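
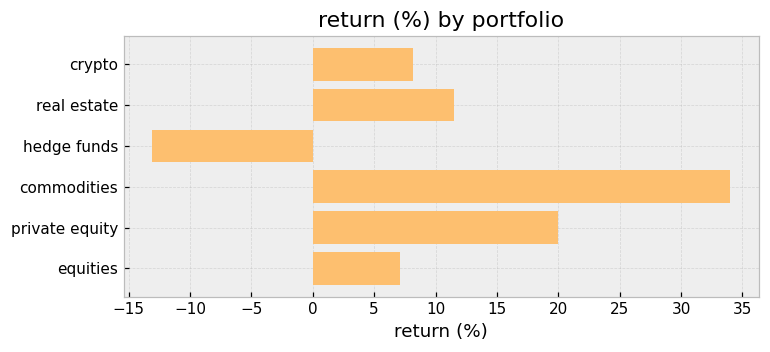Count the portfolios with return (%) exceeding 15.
Above 15: commodities, private equity.

2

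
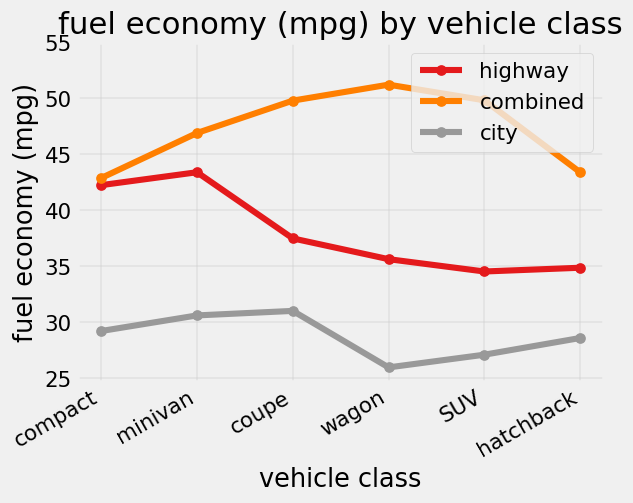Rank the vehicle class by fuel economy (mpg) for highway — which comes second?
compact

Top 3 for highway: minivan ≈ 45, compact ≈ 40, coupe ≈ 35.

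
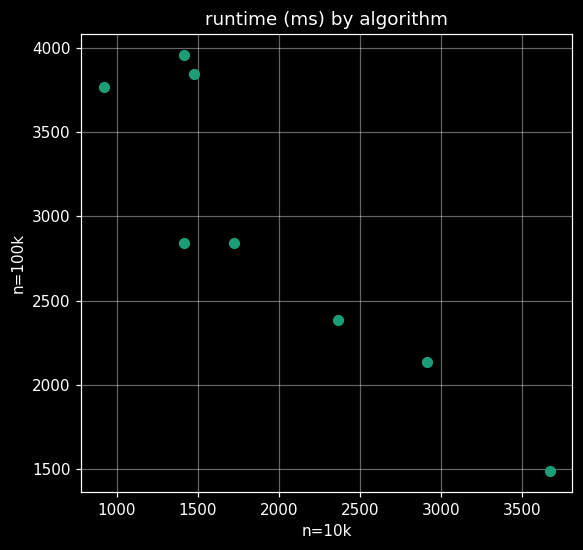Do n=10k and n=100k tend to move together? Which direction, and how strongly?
Points are negatively correlated; strong (|r| ≈ 0.9).

negative, strong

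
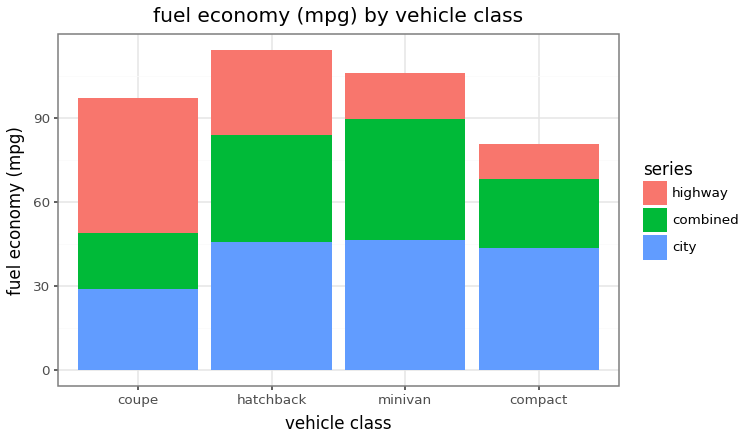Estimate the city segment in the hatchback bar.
≈ 50

city top ≈ 50, bottom ≈ 0; segment ≈ 50.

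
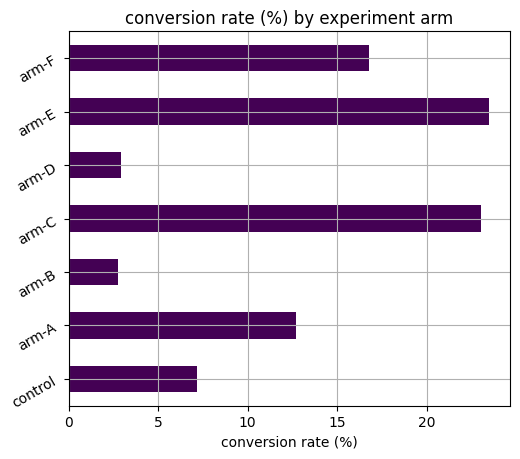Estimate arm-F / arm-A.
arm-F ≈ 16, arm-A ≈ 12; 16/12 ≈ 1.33.

≈ 1.33×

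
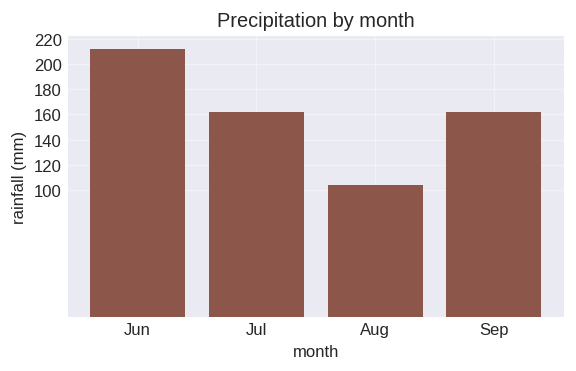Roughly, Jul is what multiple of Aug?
≈ 1.6×

Jul ≈ 160, Aug ≈ 100; 160/100 ≈ 1.6.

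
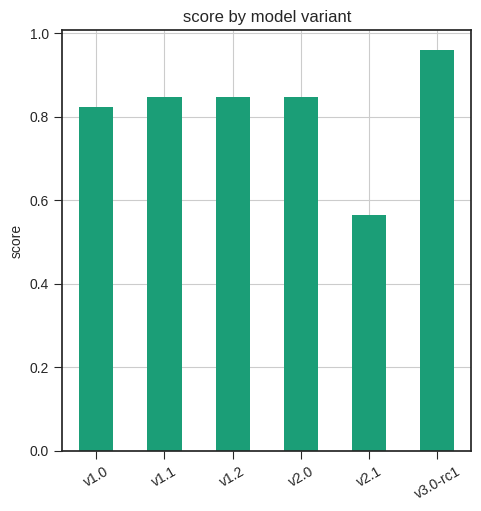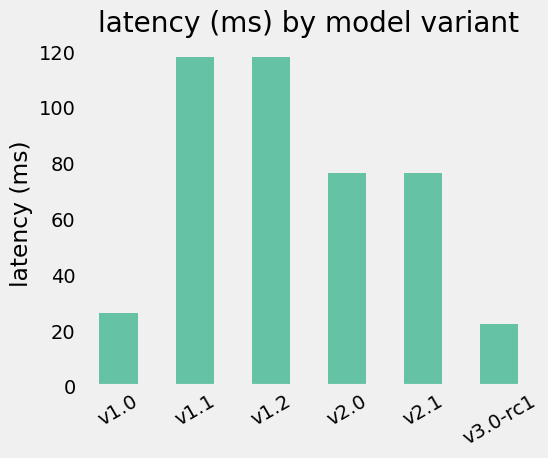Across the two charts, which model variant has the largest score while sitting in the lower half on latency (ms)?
v3.0-rc1

Chart 2 median latency (ms) ≈ 80; below-median model variants: v1.0, v2.1, v3.0-rc1. Among those, v3.0-rc1 has the highest score (≈ 1).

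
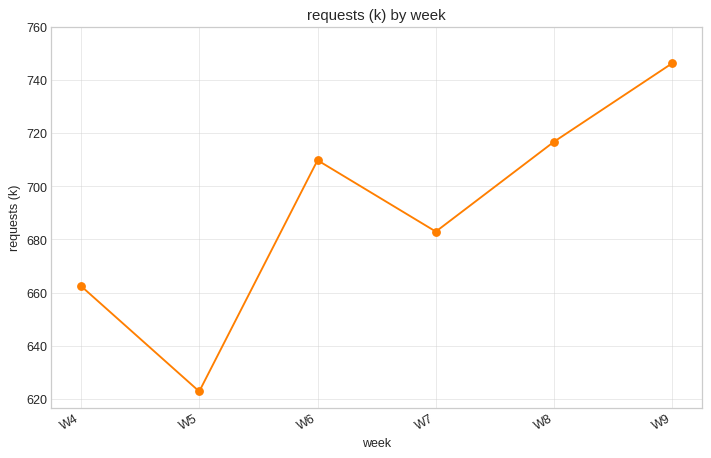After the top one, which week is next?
Top 3: W9 ≈ 740, W8 ≈ 720, W6 ≈ 700.

W8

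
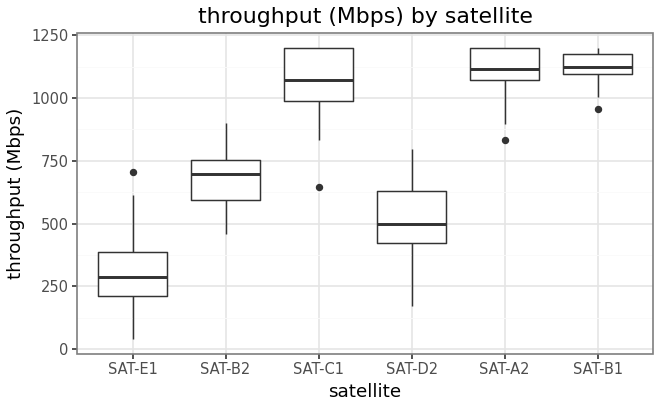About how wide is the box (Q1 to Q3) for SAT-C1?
≈ 200

Q3 ≈ 1200, Q1 ≈ 1000; IQR ≈ 200.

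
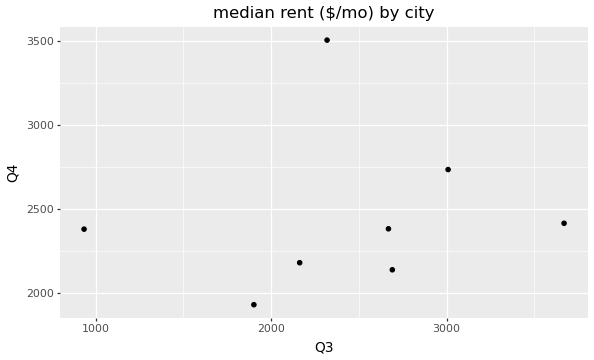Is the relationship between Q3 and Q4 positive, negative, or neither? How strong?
Points are roughly uncorrelated; weak (|r| ≈ 0.1).

no clear correlation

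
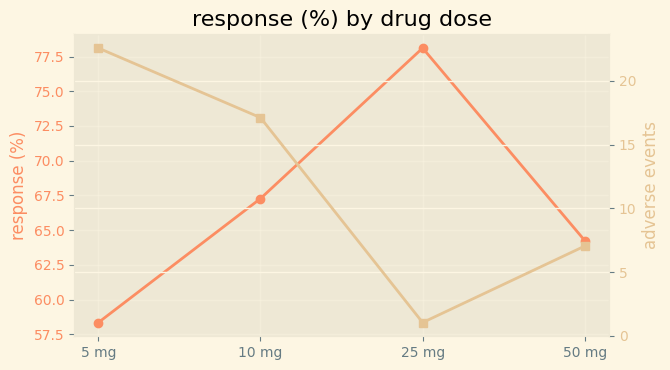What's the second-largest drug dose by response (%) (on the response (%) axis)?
Top 3 (on the response (%) axis): 25 mg ≈ 78, 10 mg ≈ 68, 50 mg ≈ 64.

10 mg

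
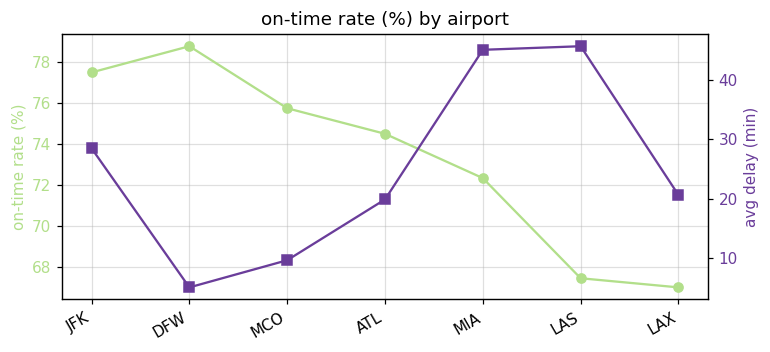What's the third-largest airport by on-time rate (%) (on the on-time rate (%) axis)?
MCO

Top 4 (on the on-time rate (%) axis): DFW ≈ 79, JFK ≈ 77, MCO ≈ 76, ATL ≈ 74.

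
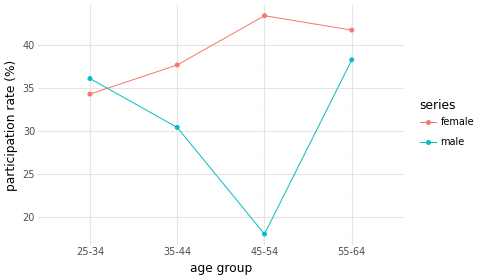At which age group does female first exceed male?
35-44

25-34: female ≈ 35 vs male ≈ 35 (not yet); 35-44: female ≈ 40 vs male ≈ 30 (first crossover).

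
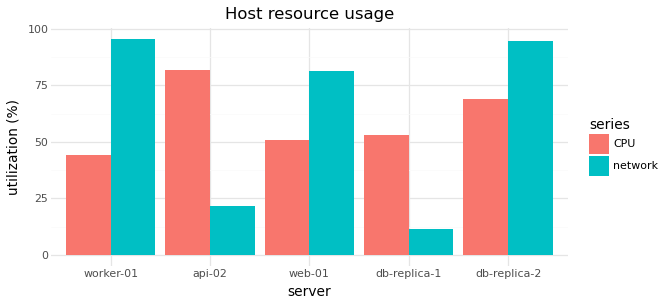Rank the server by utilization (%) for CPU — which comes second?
db-replica-2

Top 3 for CPU: api-02 ≈ 80, db-replica-2 ≈ 70, db-replica-1 ≈ 50.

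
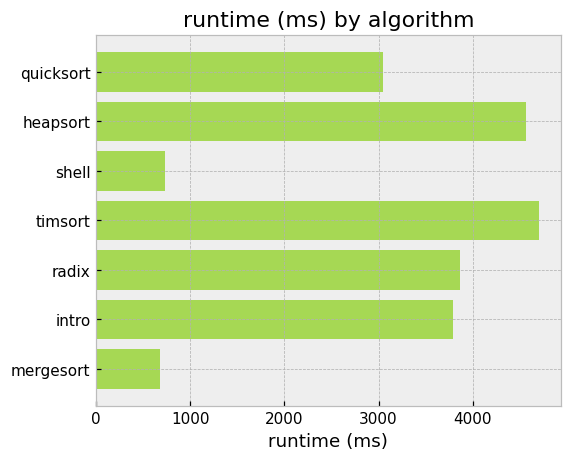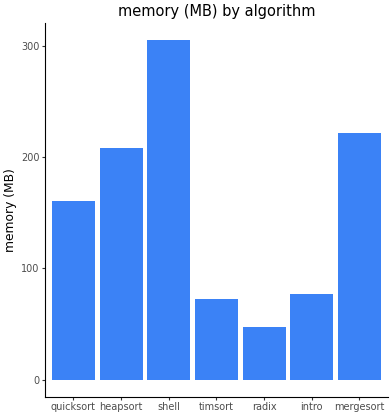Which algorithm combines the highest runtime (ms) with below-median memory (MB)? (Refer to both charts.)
timsort

Chart 2 median memory (MB) ≈ 150; below-median algorithms: timsort, radix, intro. Among those, timsort has the highest runtime (ms) (≈ 4500).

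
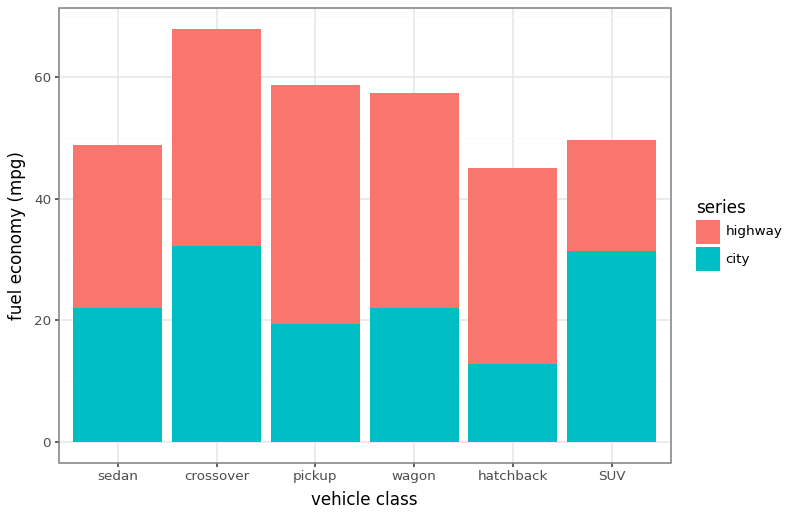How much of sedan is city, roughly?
≈ 20

city top ≈ 20, bottom ≈ 0; segment ≈ 20.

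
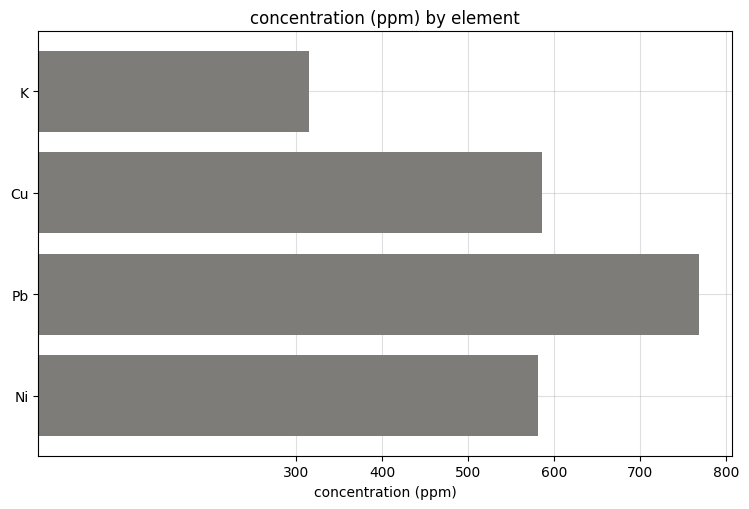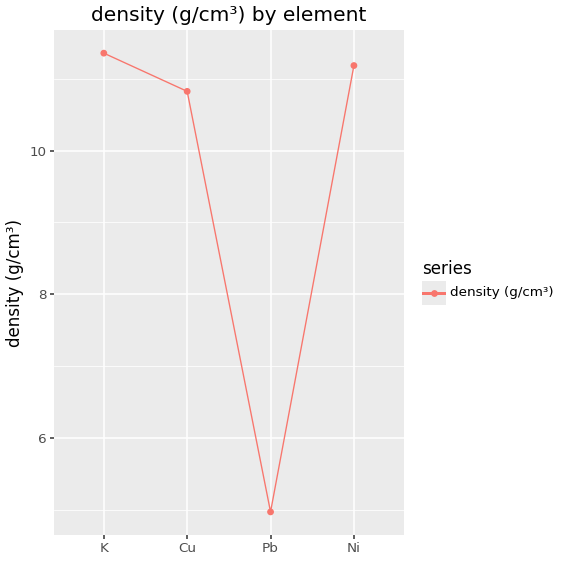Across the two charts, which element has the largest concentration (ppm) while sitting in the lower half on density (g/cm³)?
Chart 2 median density (g/cm³) ≈ 12; below-median elements: Cu, Pb. Among those, Pb has the highest concentration (ppm) (≈ 800).

Pb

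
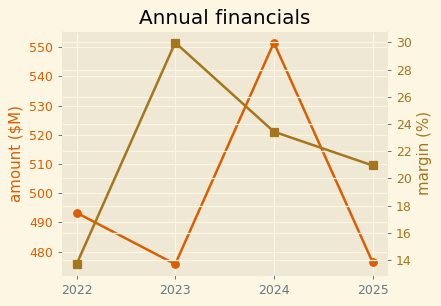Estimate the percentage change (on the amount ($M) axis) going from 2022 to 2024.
2022 ≈ 490, 2024 ≈ 550; (550 − 490) / 490 ≈ +12.2%.

≈ +12.2%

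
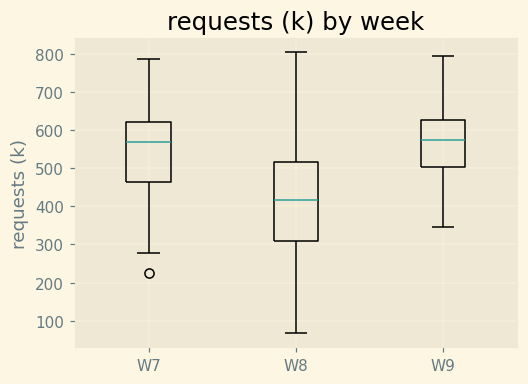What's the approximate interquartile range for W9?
Q3 ≈ 620, Q1 ≈ 500; IQR ≈ 120.

≈ 120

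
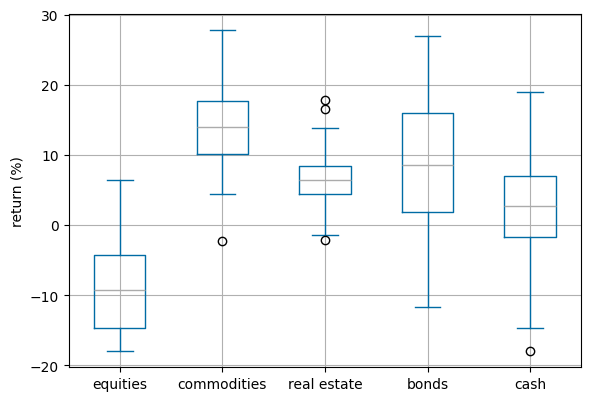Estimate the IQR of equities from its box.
Q3 ≈ -4, Q1 ≈ -14; IQR ≈ 10.

≈ 10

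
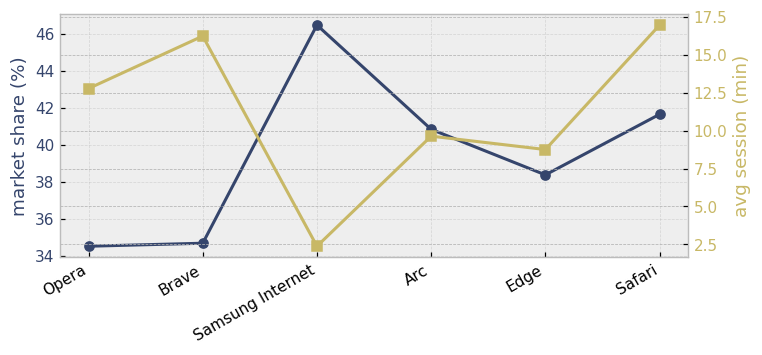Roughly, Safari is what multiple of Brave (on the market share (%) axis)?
≈ 1.2×

Safari ≈ 42, Brave ≈ 35; 42/35 ≈ 1.2.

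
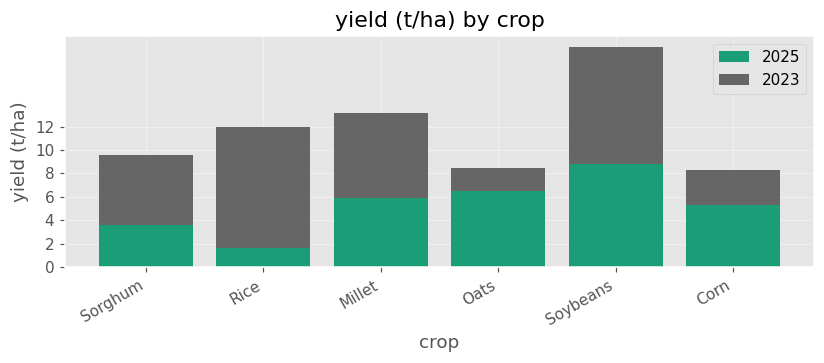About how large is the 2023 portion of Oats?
2023 top ≈ 8, bottom ≈ 6; segment ≈ 2.

≈ 2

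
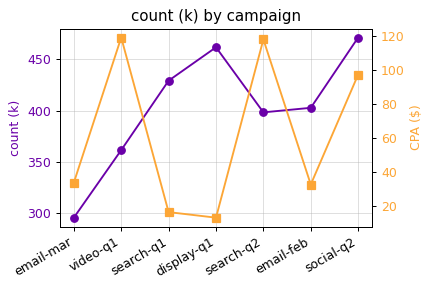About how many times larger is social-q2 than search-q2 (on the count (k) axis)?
social-q2 ≈ 480, search-q2 ≈ 400; 480/400 ≈ 1.2.

≈ 1.2×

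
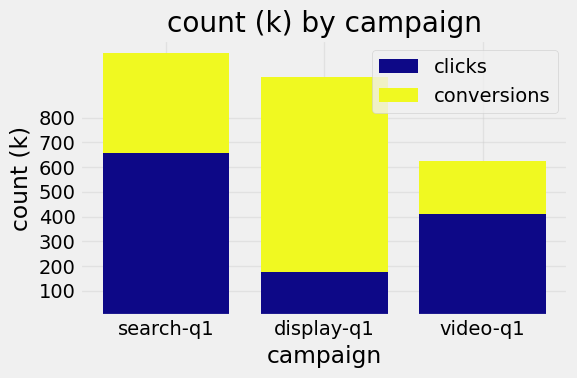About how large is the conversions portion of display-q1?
≈ 800

conversions top ≈ 1000, bottom ≈ 200; segment ≈ 800.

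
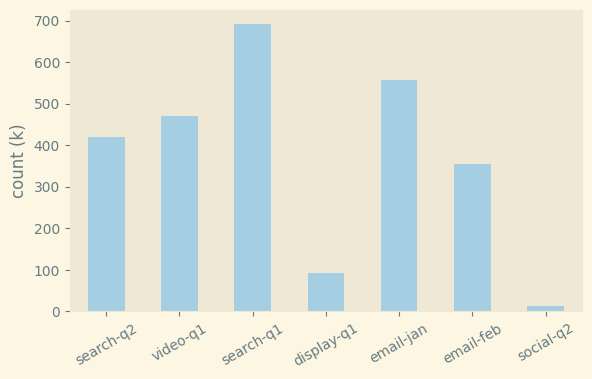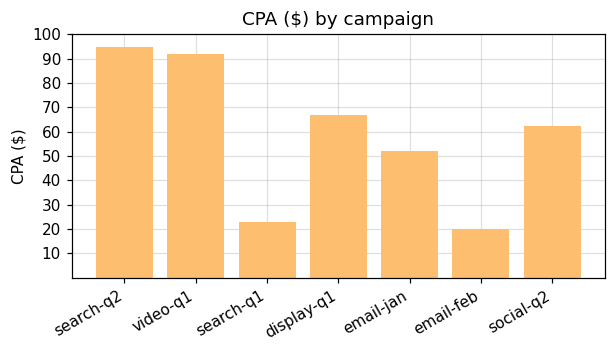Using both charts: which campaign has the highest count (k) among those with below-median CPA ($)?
Chart 2 median CPA ($) ≈ 60; below-median campaigns: search-q1, email-jan, email-feb. Among those, search-q1 has the highest count (k) (≈ 700).

search-q1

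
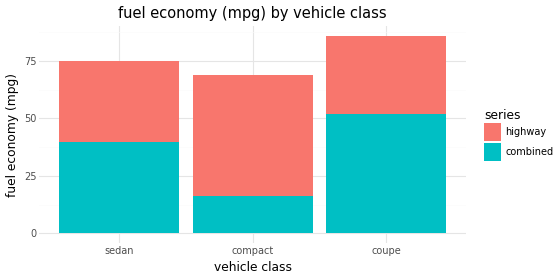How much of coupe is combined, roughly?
combined top ≈ 50, bottom ≈ 0; segment ≈ 50.

≈ 50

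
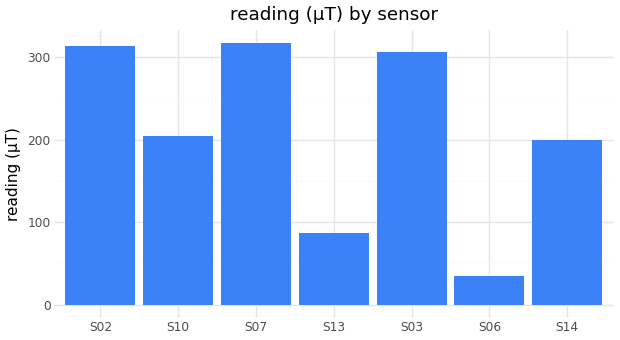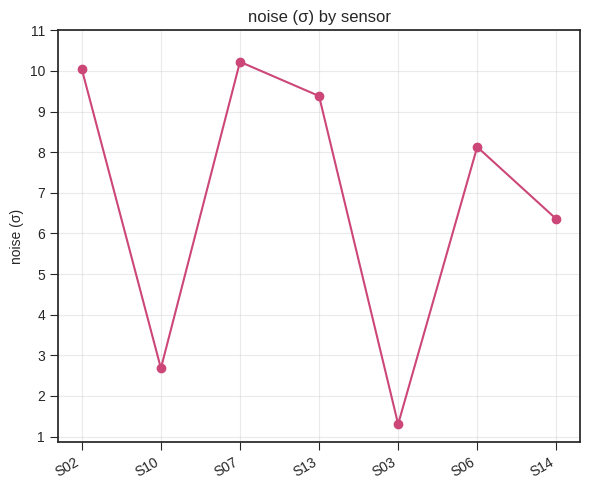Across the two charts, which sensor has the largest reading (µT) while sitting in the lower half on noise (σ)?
S03

Chart 2 median noise (σ) ≈ 8; below-median sensors: S10, S03, S14. Among those, S03 has the highest reading (µT) (≈ 300).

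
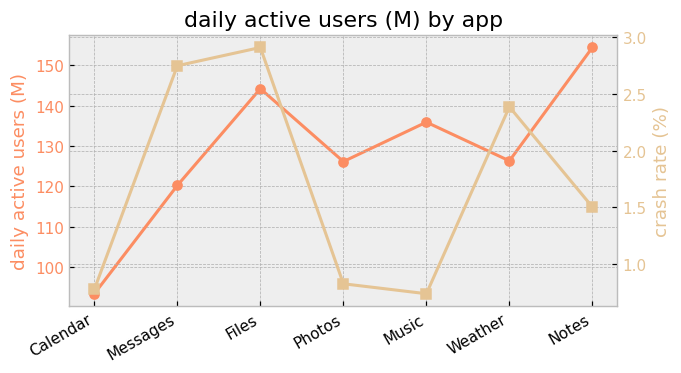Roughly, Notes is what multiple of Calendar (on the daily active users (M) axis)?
Notes ≈ 150, Calendar ≈ 90; 150/90 ≈ 1.67.

≈ 1.67×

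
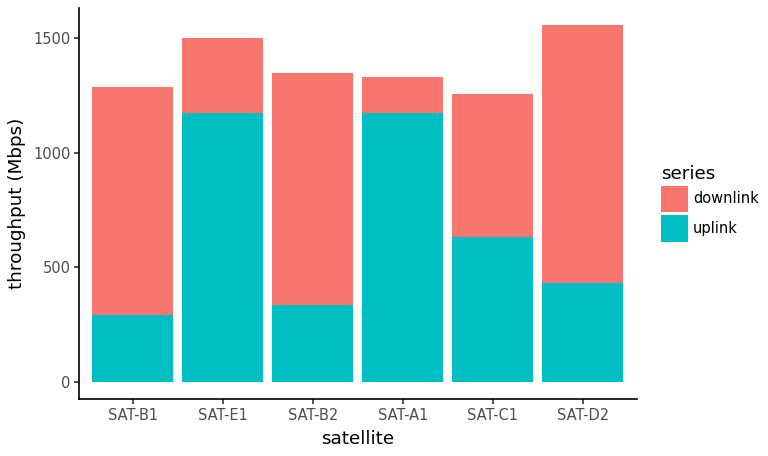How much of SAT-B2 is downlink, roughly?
≈ 1000

downlink top ≈ 1400, bottom ≈ 400; segment ≈ 1000.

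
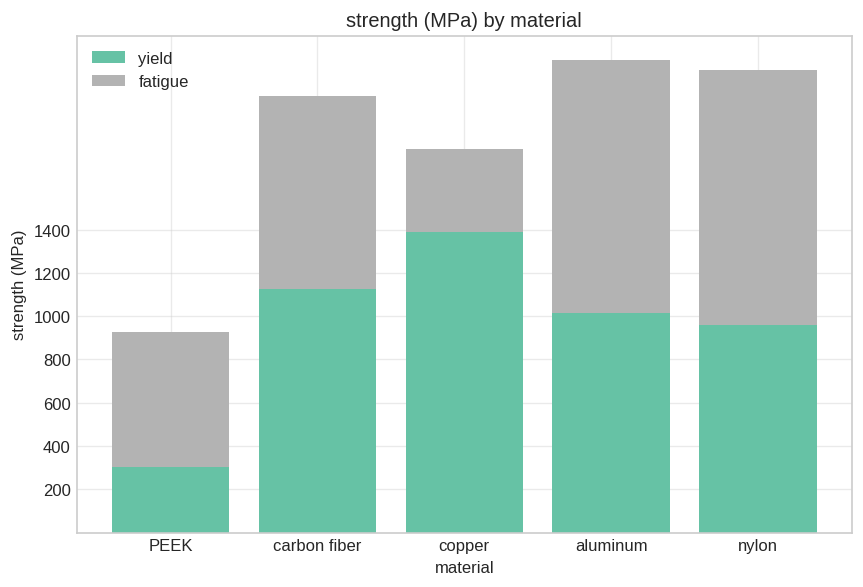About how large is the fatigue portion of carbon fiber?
fatigue top ≈ 2000, bottom ≈ 1200; segment ≈ 800.

≈ 800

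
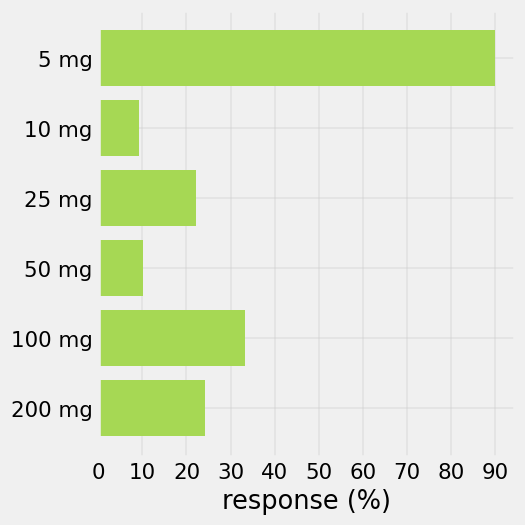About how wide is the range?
Max 5 mg ≈ 90, min 10 mg ≈ 10; range ≈ 80.

≈ 80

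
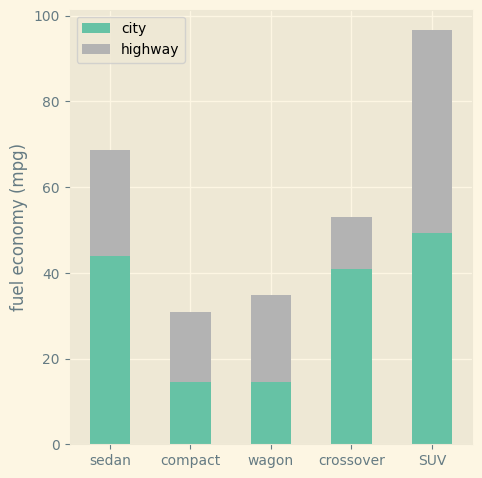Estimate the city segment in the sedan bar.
≈ 40

city top ≈ 40, bottom ≈ 0; segment ≈ 40.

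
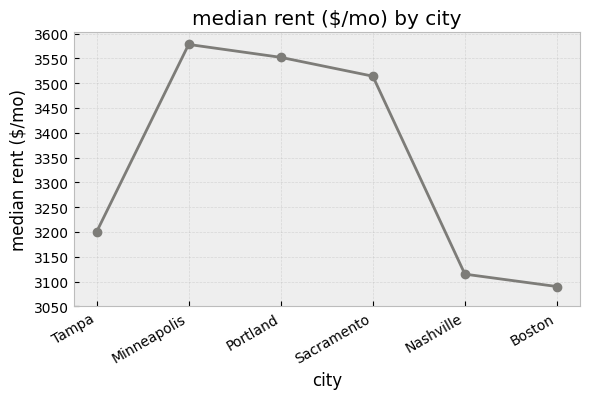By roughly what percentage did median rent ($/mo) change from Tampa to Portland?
≈ +10.9%

Tampa ≈ 3200, Portland ≈ 3550; (3550 − 3200) / 3200 ≈ +10.9%.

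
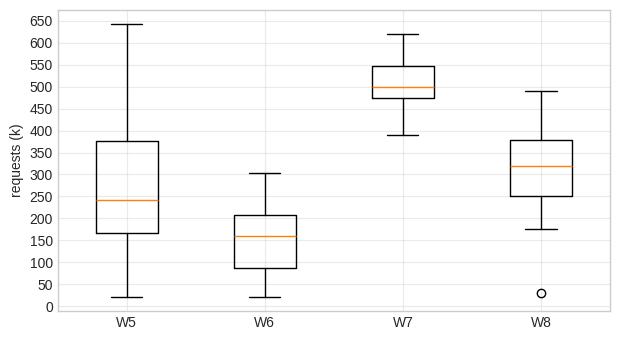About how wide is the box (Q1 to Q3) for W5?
≈ 250

Q3 ≈ 400, Q1 ≈ 150; IQR ≈ 250.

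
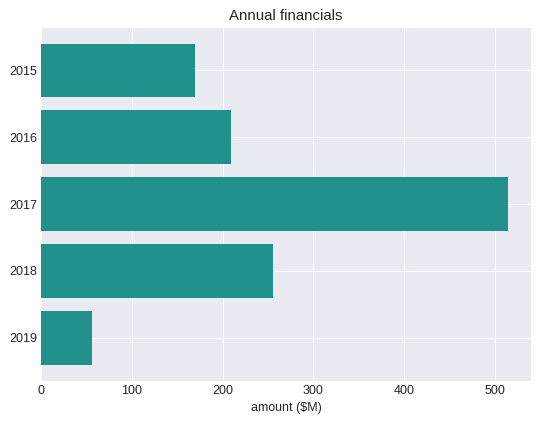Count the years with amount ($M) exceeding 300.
Above 300: 2017.

1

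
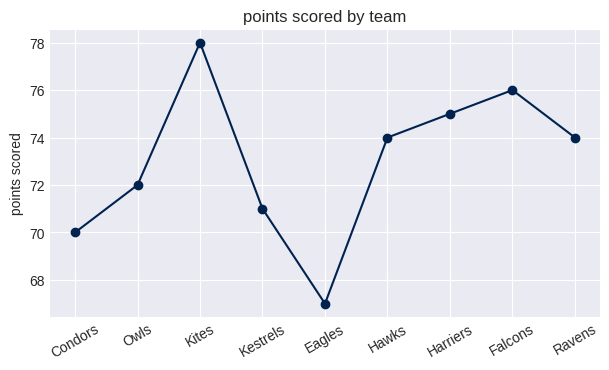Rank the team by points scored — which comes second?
Top 3: Kites ≈ 78, Falcons ≈ 76, Harriers ≈ 75.

Falcons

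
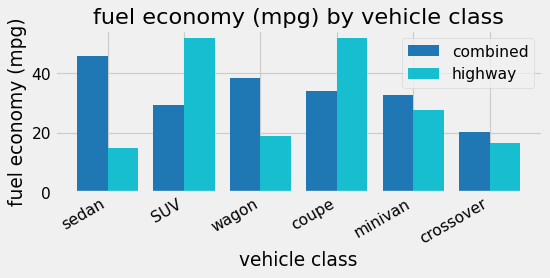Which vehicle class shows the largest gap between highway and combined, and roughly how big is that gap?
sedan: highway ≈ 15, combined ≈ 45 → gap ≈ 30. Next-largest (SUV) is only ≈ 20.

sedan, ≈ 30 mpg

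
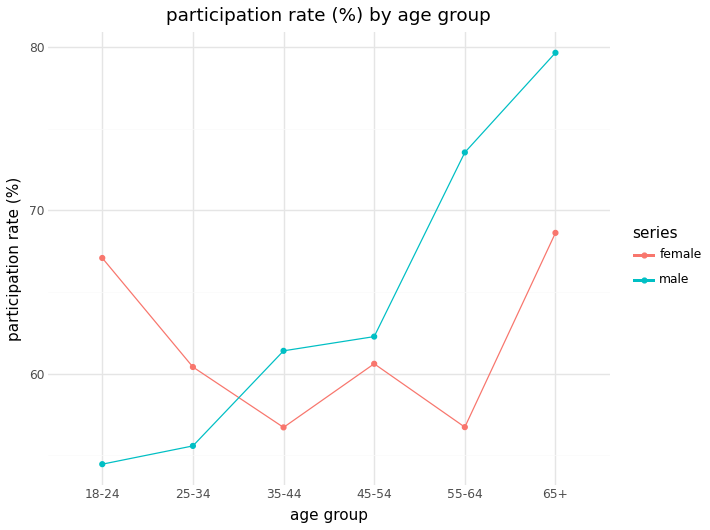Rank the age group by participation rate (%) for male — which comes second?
Top 3 for male: 65+ ≈ 80, 55-64 ≈ 75, 45-54 ≈ 60.

55-64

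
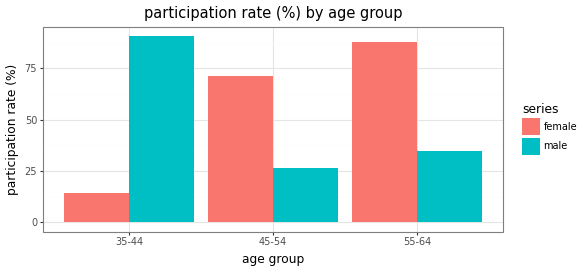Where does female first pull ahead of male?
45-54

35-44: female ≈ 10 vs male ≈ 90 (not yet); 45-54: female ≈ 70 vs male ≈ 30 (first crossover).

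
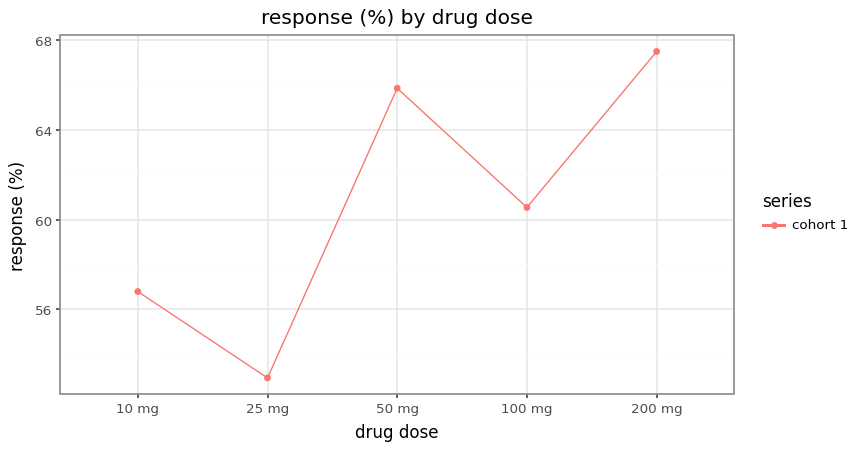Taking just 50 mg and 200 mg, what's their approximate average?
(66 + 68) / 2 ≈ 67.

≈ 67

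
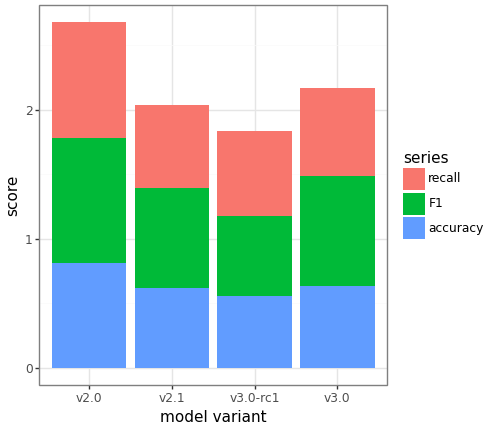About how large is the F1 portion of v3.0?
≈ 1.0

F1 top ≈ 1.5, bottom ≈ 0.5; segment ≈ 1.0.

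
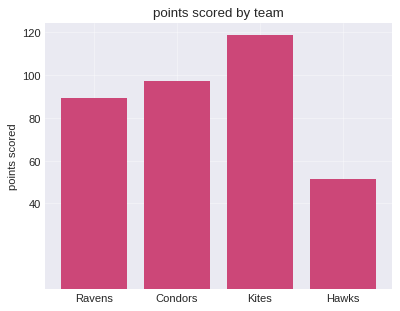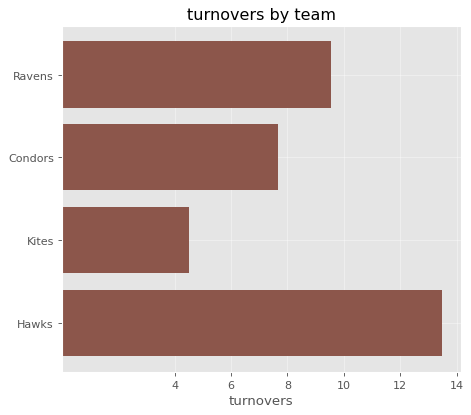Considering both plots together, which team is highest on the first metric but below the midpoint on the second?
Kites

Chart 2 median turnovers ≈ 8; below-median teams: Condors, Kites. Among those, Kites has the highest points scored (≈ 120).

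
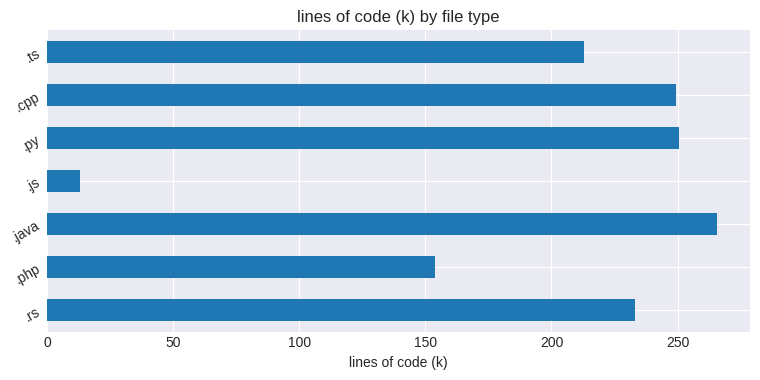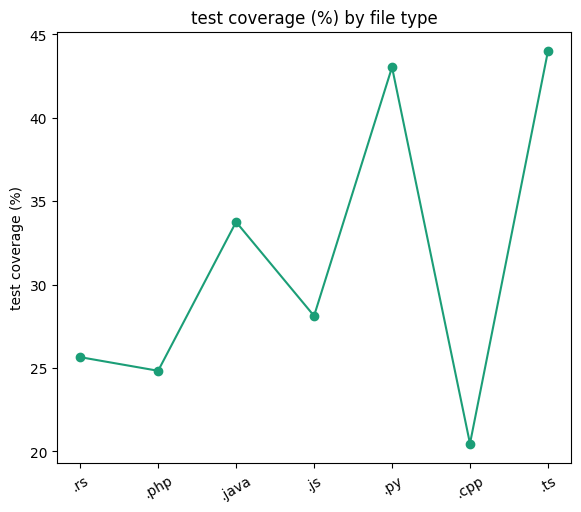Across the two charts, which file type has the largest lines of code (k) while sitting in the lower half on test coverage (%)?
Chart 2 median test coverage (%) ≈ 30; below-median file types: .rs, .php, .cpp. Among those, .cpp has the highest lines of code (k) (≈ 250).

.cpp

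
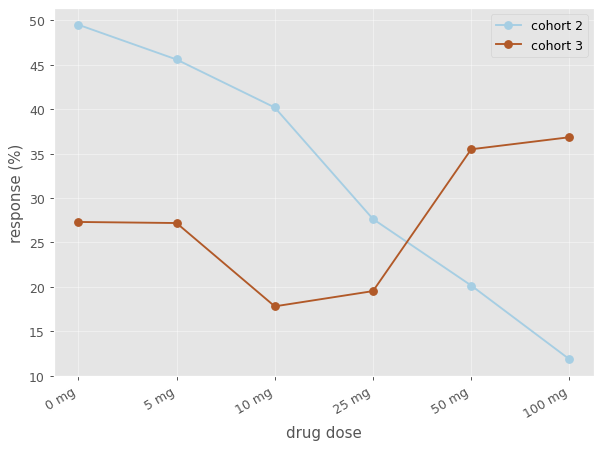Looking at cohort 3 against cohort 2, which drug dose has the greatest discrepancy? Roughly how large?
100 mg: cohort 3 ≈ 35, cohort 2 ≈ 10 → gap ≈ 25. Next-largest (10 mg) is only ≈ 20.

100 mg, ≈ 25 %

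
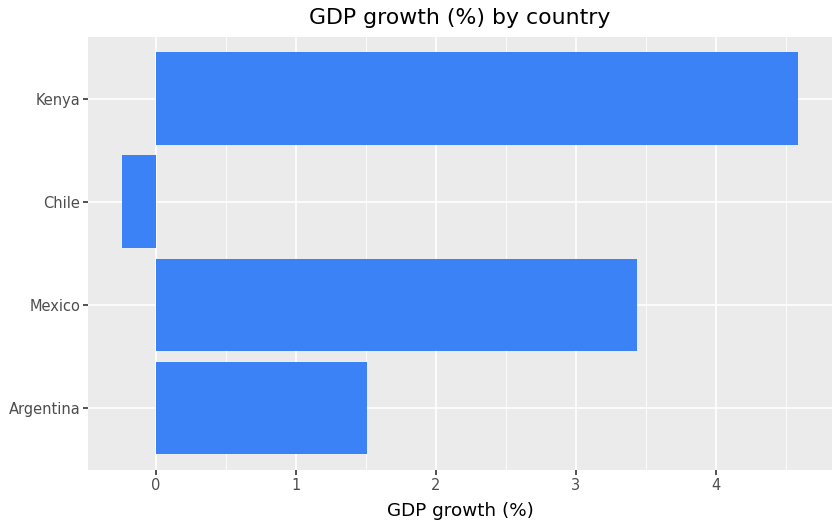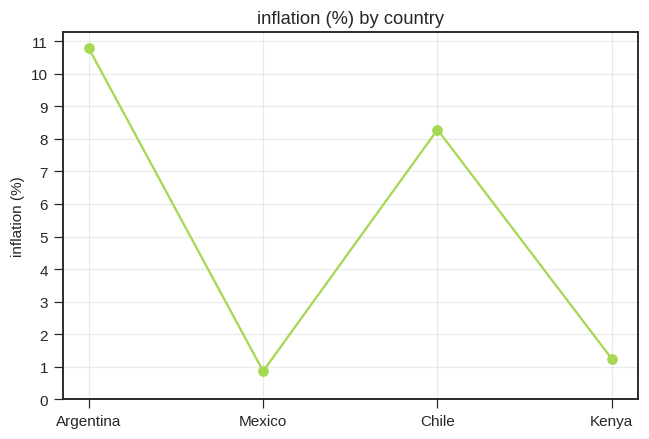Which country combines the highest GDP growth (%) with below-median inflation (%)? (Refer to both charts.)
Chart 2 median inflation (%) ≈ 5; below-median countries: Mexico, Kenya. Among those, Kenya has the highest GDP growth (%) (≈ 4.5).

Kenya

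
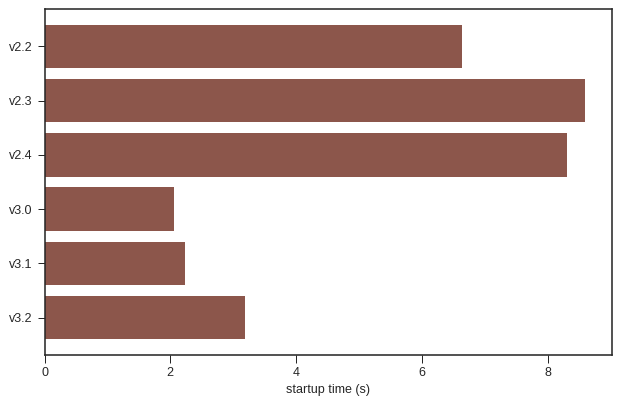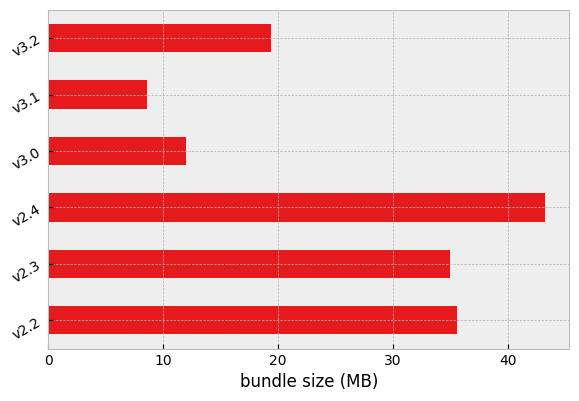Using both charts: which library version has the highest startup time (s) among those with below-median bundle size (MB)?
v3.2

Chart 2 median bundle size (MB) ≈ 25; below-median library versions: v3.0, v3.1, v3.2. Among those, v3.2 has the highest startup time (s) (≈ 3).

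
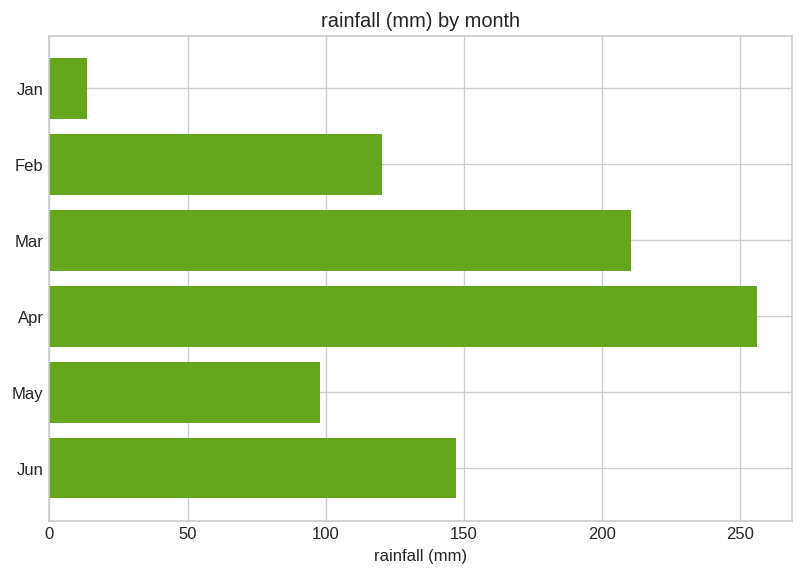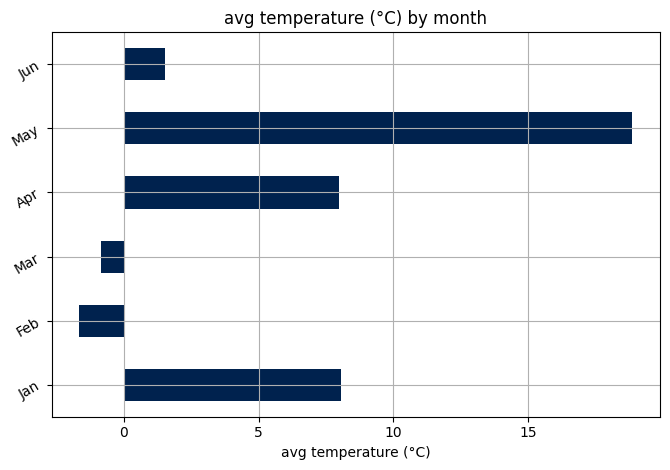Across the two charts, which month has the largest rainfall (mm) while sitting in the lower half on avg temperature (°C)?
Chart 2 median avg temperature (°C) ≈ 4; below-median months: Feb, Mar, Jun. Among those, Mar has the highest rainfall (mm) (≈ 200).

Mar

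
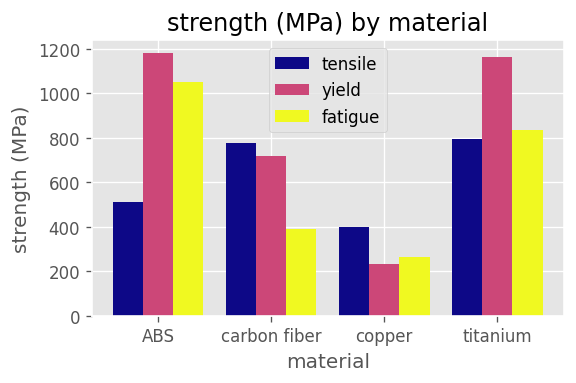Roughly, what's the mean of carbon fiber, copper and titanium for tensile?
(800 + 400 + 800) / 3 ≈ 667.

≈ 667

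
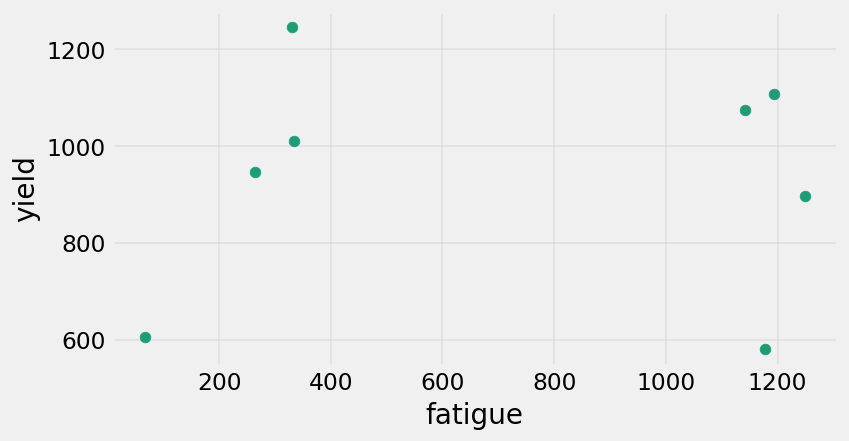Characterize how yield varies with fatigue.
no clear correlation

Points are roughly uncorrelated; weak (|r| ≈ 0.0).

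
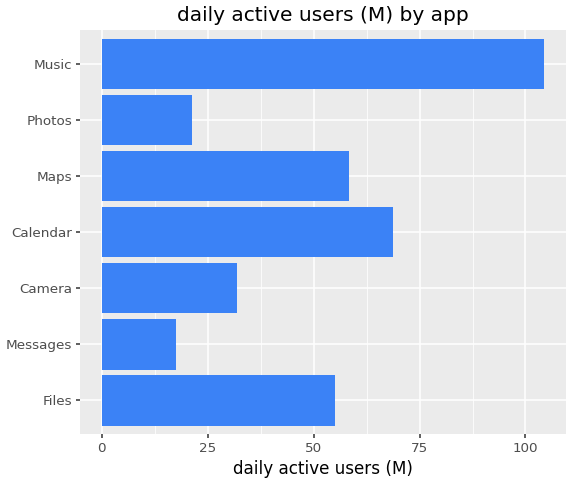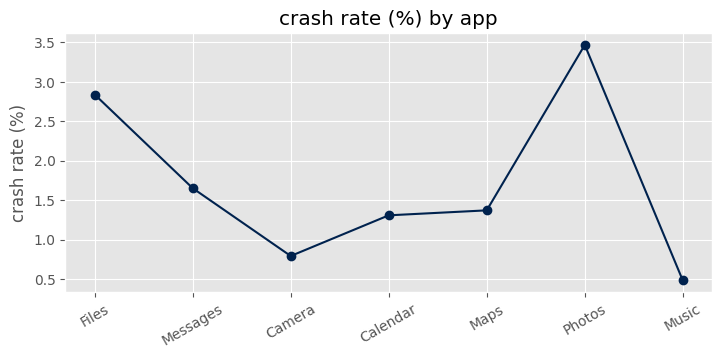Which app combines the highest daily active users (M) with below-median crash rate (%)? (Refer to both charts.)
Music

Chart 2 median crash rate (%) ≈ 1.5; below-median apps: Camera, Calendar, Music. Among those, Music has the highest daily active users (M) (≈ 100).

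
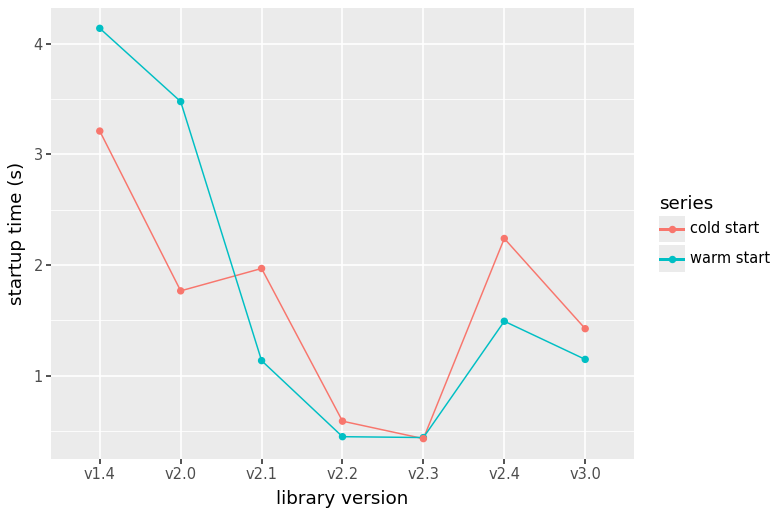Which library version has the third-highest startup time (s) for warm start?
Top 4 for warm start: v1.4 ≈ 4.0, v2.0 ≈ 3.5, v2.4 ≈ 1.5, v3.0 ≈ 1.0.

v2.4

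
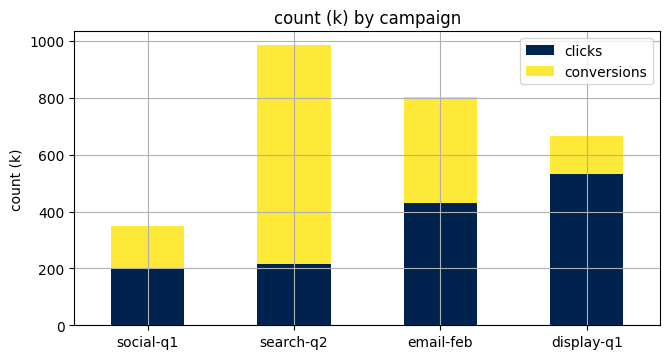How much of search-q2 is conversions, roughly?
≈ 800

conversions top ≈ 1000, bottom ≈ 200; segment ≈ 800.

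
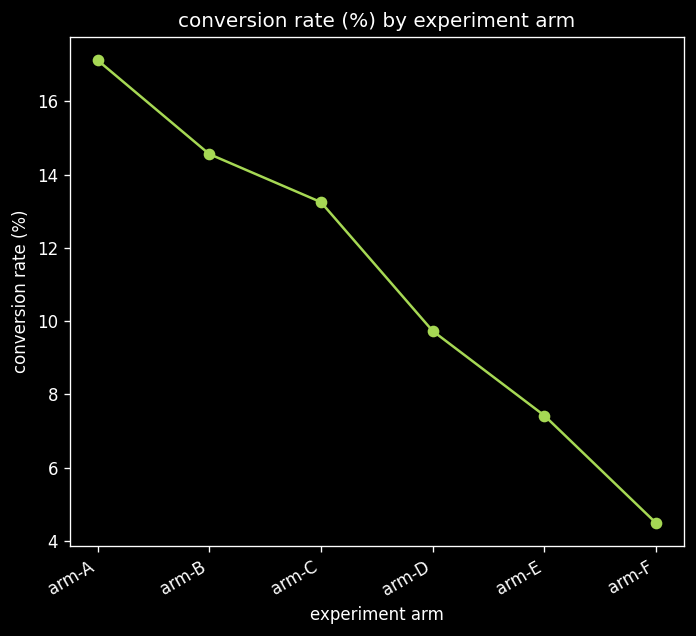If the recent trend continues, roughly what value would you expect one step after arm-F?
Last three: 10, 8, 4 → slope ≈ -3/step → next ≈ 1.

≈ 1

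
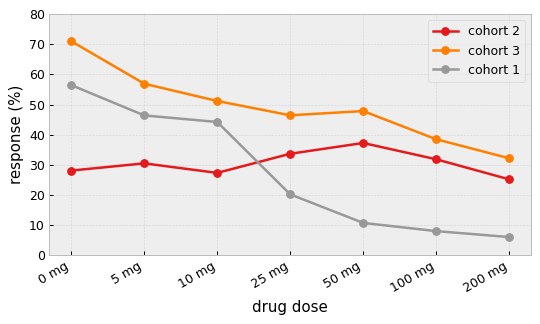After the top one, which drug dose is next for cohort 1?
Top 3 for cohort 1: 0 mg ≈ 60, 5 mg ≈ 50, 10 mg ≈ 40.

5 mg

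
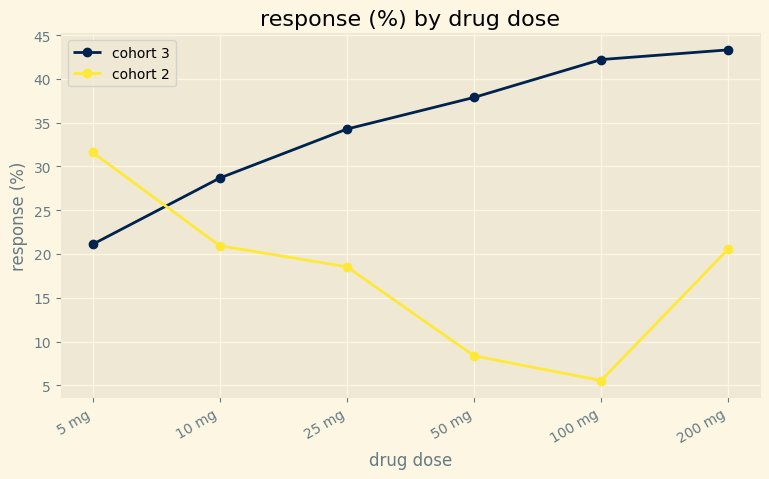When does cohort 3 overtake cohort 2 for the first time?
10 mg

5 mg: cohort 3 ≈ 20 vs cohort 2 ≈ 30 (not yet); 10 mg: cohort 3 ≈ 30 vs cohort 2 ≈ 20 (first crossover).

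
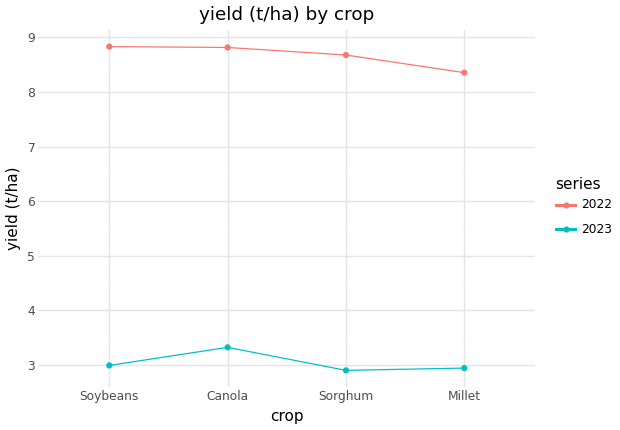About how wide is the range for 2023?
Max Canola ≈ 3.5, min Sorghum ≈ 3.0; range ≈ 0.5.

≈ 0.5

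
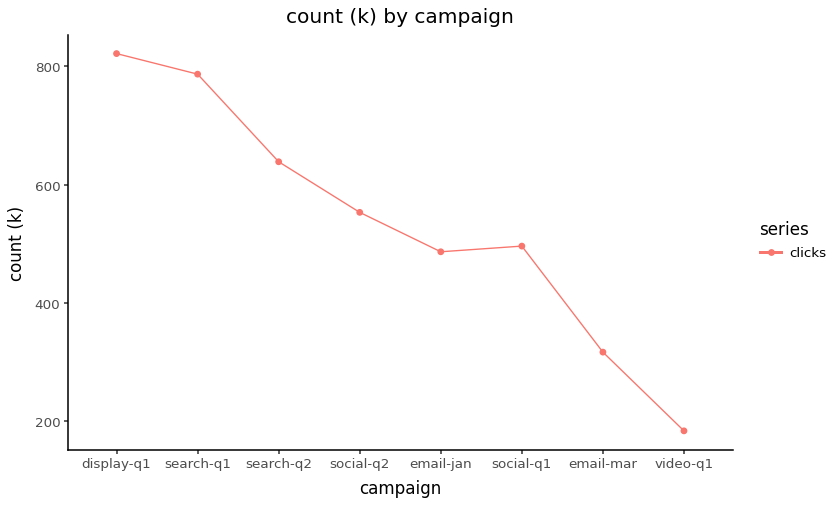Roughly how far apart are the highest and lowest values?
Max display-q1 ≈ 800, min video-q1 ≈ 200; range ≈ 600.

≈ 600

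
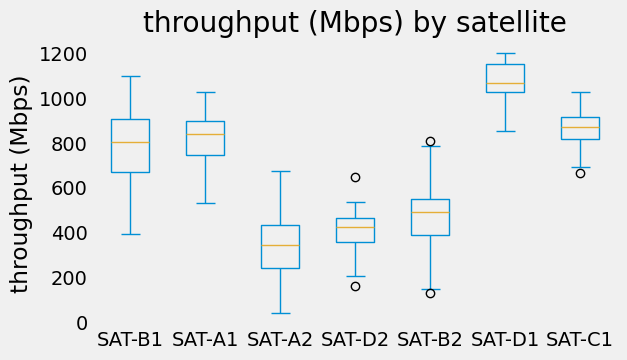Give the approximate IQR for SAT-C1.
Q3 ≈ 900, Q1 ≈ 800; IQR ≈ 100.

≈ 100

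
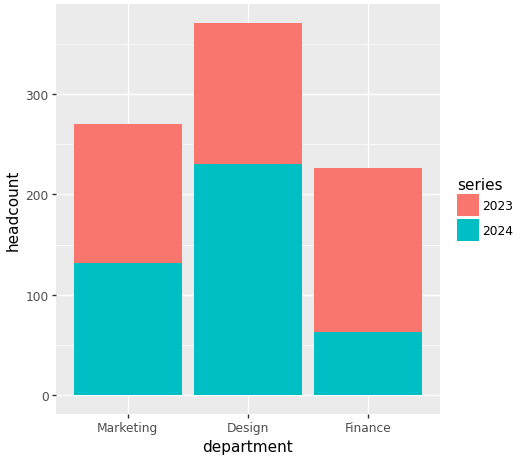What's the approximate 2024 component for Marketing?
≈ 150

2024 top ≈ 150, bottom ≈ 0; segment ≈ 150.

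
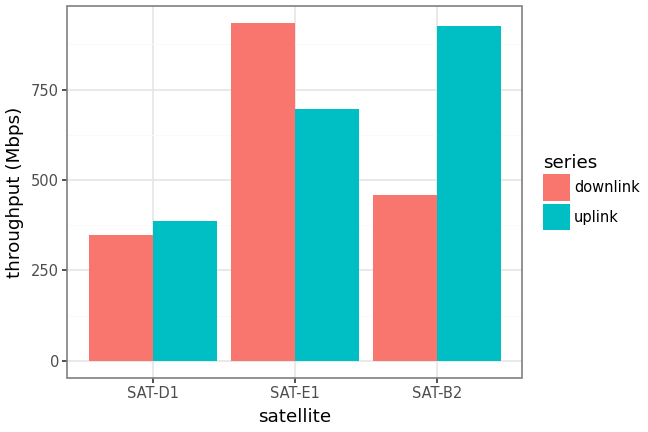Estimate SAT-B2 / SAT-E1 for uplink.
≈ 1.29×

SAT-B2 ≈ 900, SAT-E1 ≈ 700; 900/700 ≈ 1.29.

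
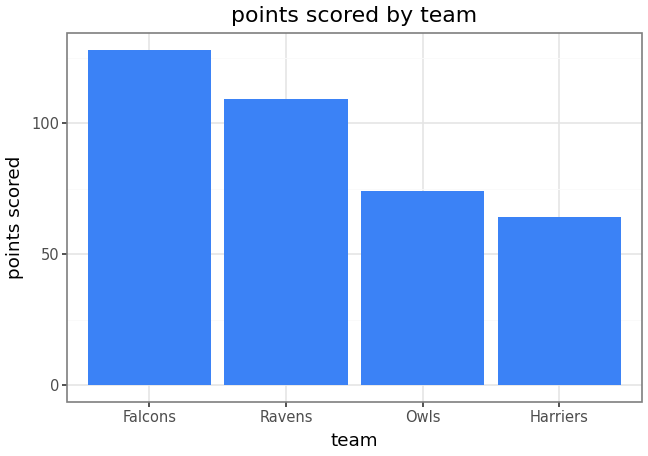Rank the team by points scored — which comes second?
Ravens

Top 3: Falcons ≈ 120, Ravens ≈ 100, Owls ≈ 80.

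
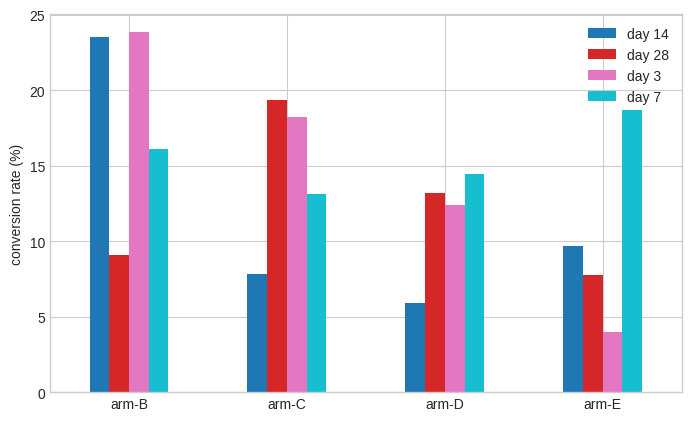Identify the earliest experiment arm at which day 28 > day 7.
arm-C

arm-B: day 28 ≈ 10 vs day 7 ≈ 16 (not yet); arm-C: day 28 ≈ 20 vs day 7 ≈ 14 (first crossover).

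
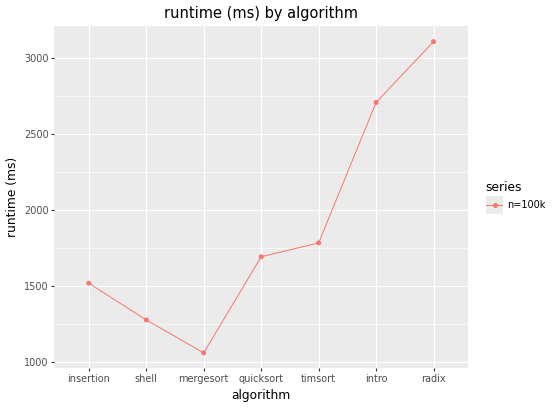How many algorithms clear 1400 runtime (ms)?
Above 1400: insertion, quicksort, timsort, intro, radix.

5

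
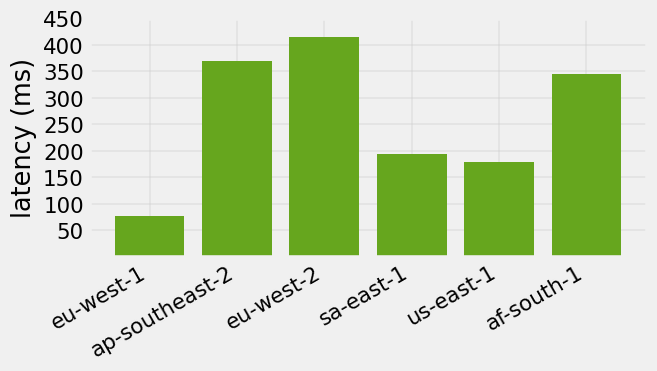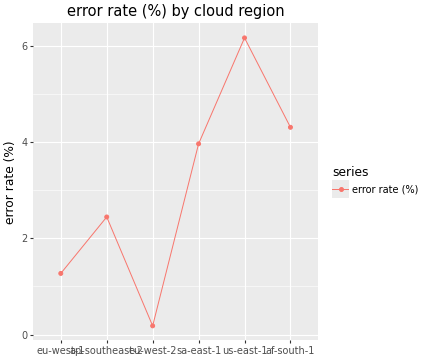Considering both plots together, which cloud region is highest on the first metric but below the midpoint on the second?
Chart 2 median error rate (%) ≈ 3; below-median cloud regions: eu-west-1, ap-southeast-2, eu-west-2. Among those, eu-west-2 has the highest latency (ms) (≈ 400).

eu-west-2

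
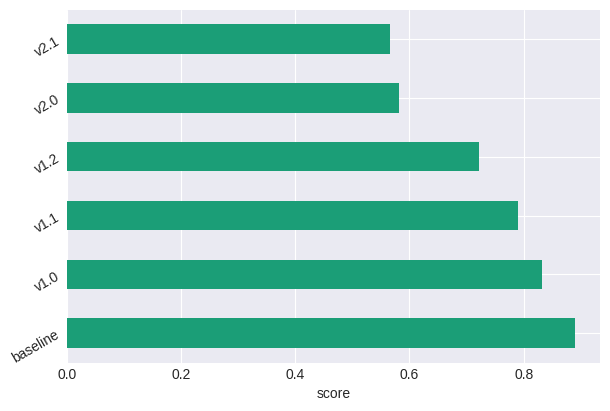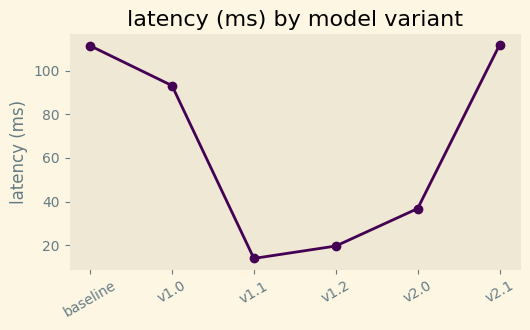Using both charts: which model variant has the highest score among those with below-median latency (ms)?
v1.1

Chart 2 median latency (ms) ≈ 60; below-median model variants: v1.1, v1.2, v2.0. Among those, v1.1 has the highest score (≈ 0.8).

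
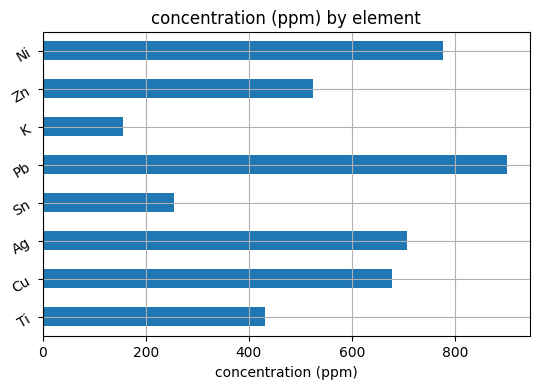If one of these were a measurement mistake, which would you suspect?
K

K ≈ 200; the rest sit between ≈ 300 and ≈ 900.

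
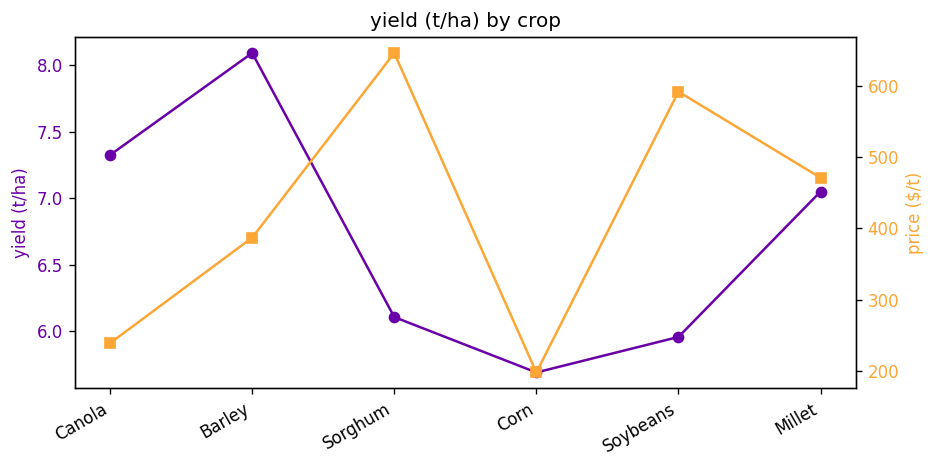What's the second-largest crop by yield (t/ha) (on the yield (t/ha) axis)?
Top 3 (on the yield (t/ha) axis): Barley ≈ 8.0, Canola ≈ 7.5, Millet ≈ 7.0.

Canola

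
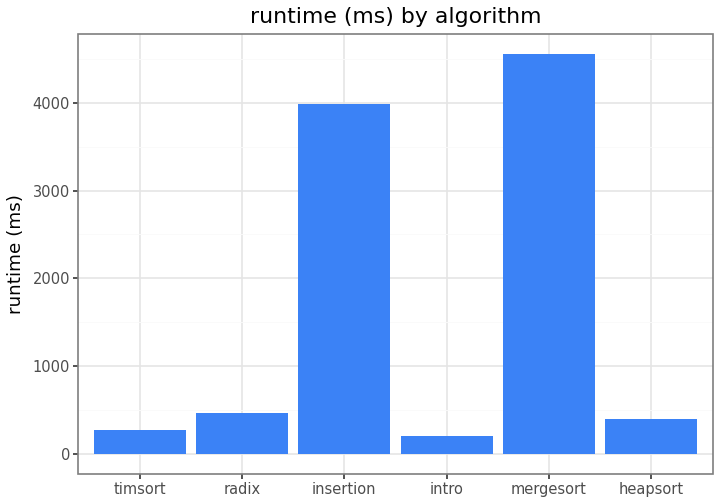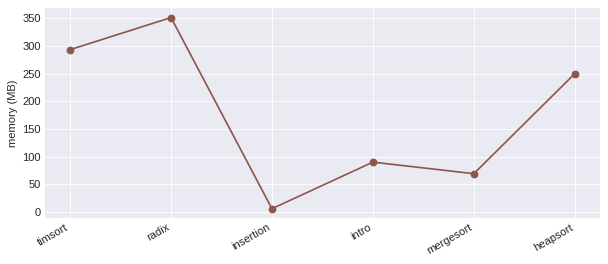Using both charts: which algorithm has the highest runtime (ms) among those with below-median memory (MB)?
Chart 2 median memory (MB) ≈ 150; below-median algorithms: insertion, intro, mergesort. Among those, mergesort has the highest runtime (ms) (≈ 4500).

mergesort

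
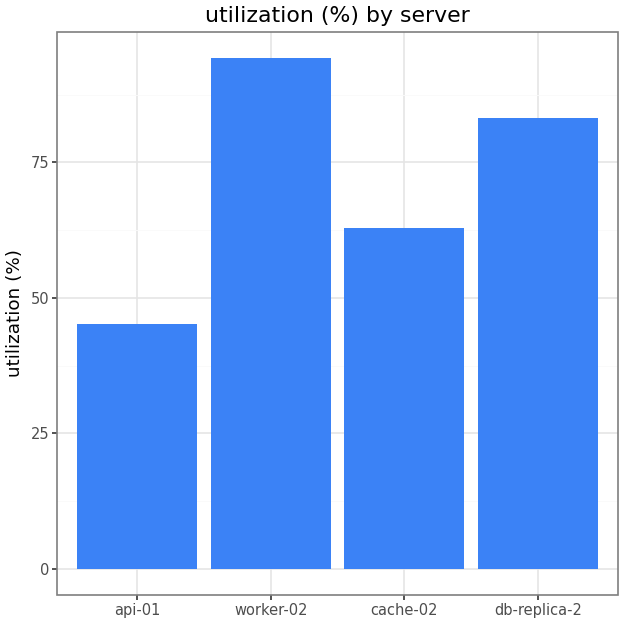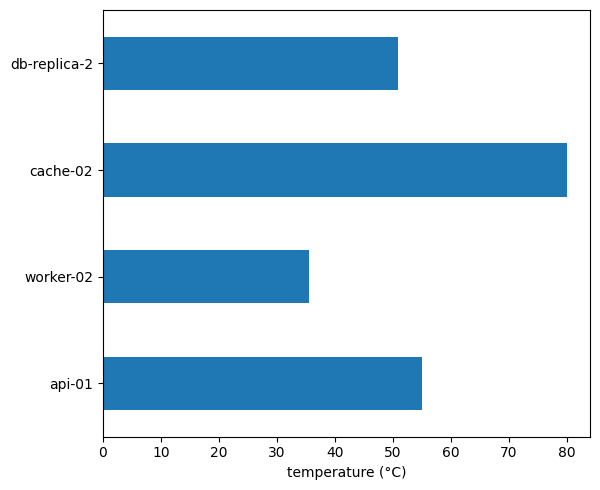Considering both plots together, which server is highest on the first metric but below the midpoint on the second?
Chart 2 median temperature (°C) ≈ 50; below-median servers: worker-02, db-replica-2. Among those, worker-02 has the highest utilization (%) (≈ 90).

worker-02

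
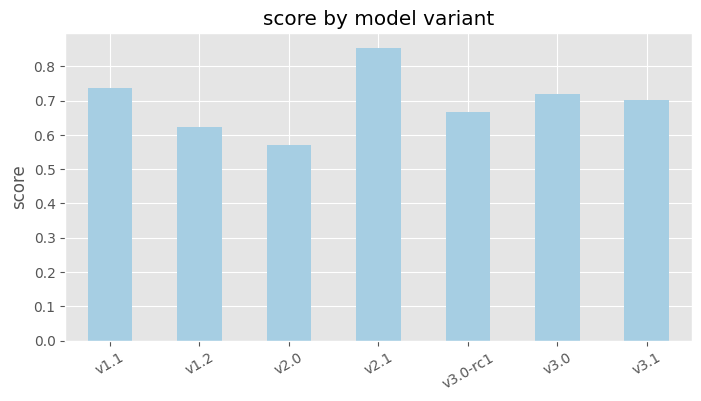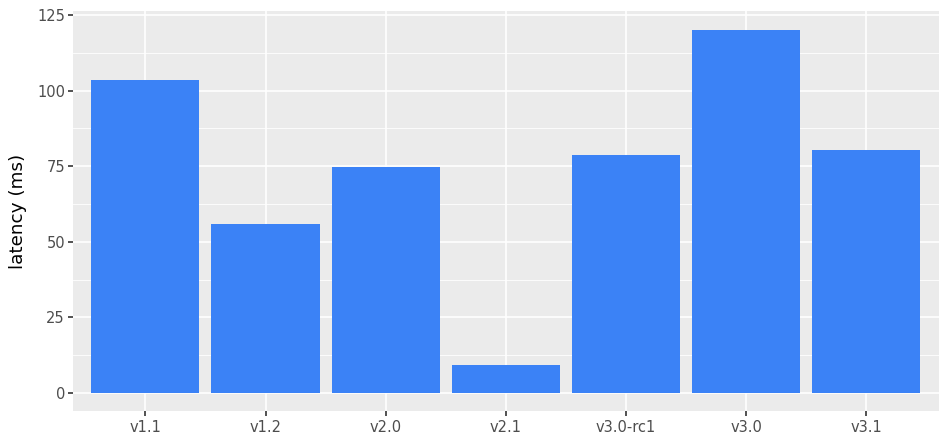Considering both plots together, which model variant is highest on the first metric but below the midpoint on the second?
v2.1

Chart 2 median latency (ms) ≈ 80; below-median model variants: v1.2, v2.0, v2.1. Among those, v2.1 has the highest score (≈ 0.9).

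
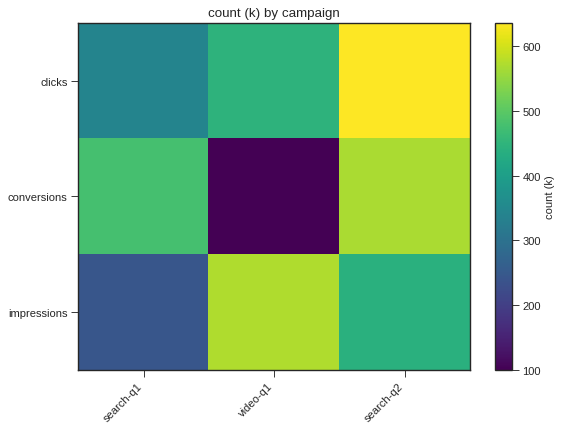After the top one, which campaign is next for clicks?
video-q1

Top 3 for clicks: search-q2 ≈ 650, video-q1 ≈ 450, search-q1 ≈ 350.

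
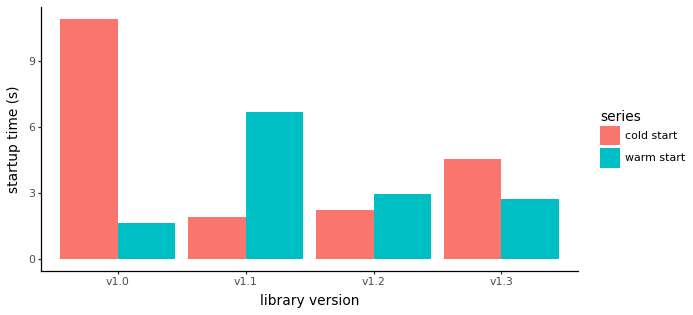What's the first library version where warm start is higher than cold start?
v1.0: warm start ≈ 2 vs cold start ≈ 11 (not yet); v1.1: warm start ≈ 7 vs cold start ≈ 2 (first crossover).

v1.1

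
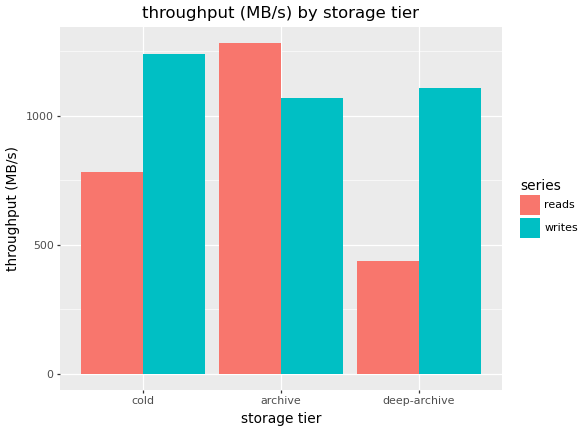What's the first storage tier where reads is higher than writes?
cold: reads ≈ 800 vs writes ≈ 1200 (not yet); archive: reads ≈ 1200 vs writes ≈ 1000 (first crossover).

archive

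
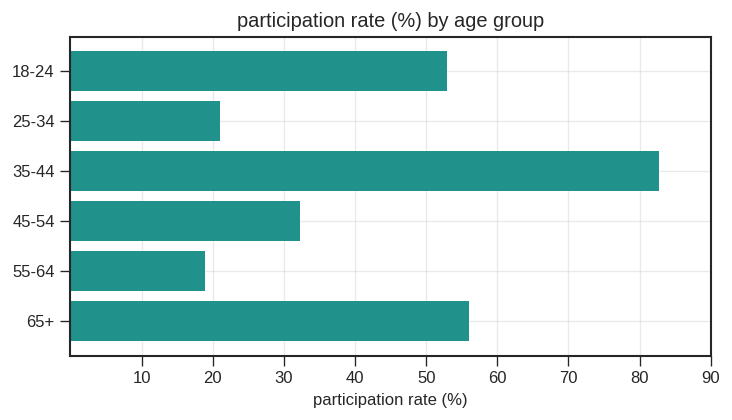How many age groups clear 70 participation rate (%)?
1

Above 70: 35-44.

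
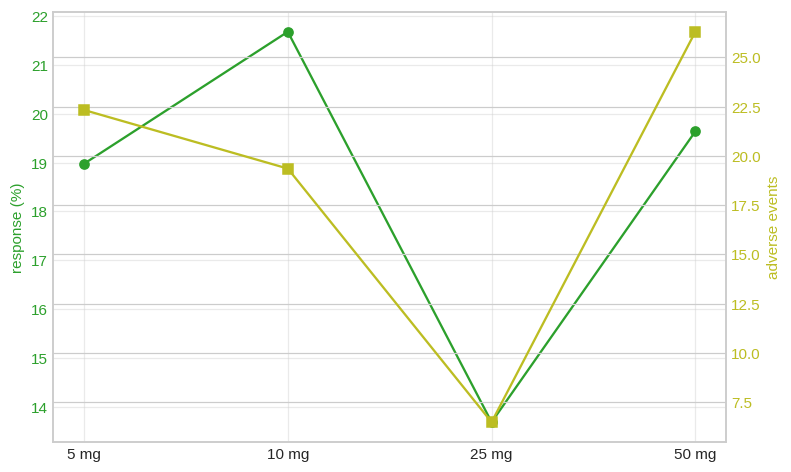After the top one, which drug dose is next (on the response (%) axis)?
50 mg

Top 3 (on the response (%) axis): 10 mg ≈ 22, 50 mg ≈ 20, 5 mg ≈ 19.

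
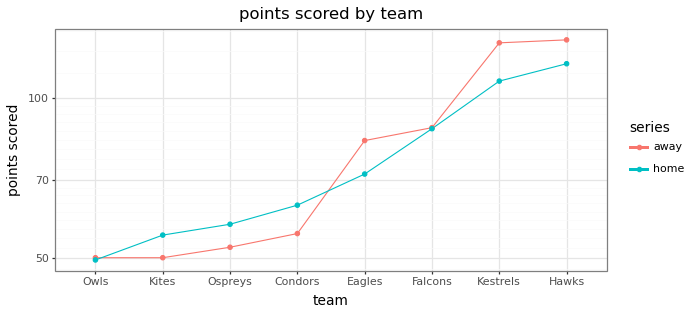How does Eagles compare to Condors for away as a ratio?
Eagles ≈ 80, Condors ≈ 60; 80/60 ≈ 1.33.

≈ 1.33×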